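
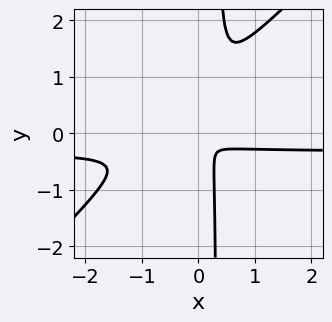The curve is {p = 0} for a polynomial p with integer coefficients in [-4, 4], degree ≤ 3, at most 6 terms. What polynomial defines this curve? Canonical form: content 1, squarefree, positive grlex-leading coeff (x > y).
First, the degree is 3 — the shape is more complex than any degree-2 curve.
Finally, solving for integer coefficients yields p as stated.

3*x^2*y - 3*x*y^2 + x^2 + y^2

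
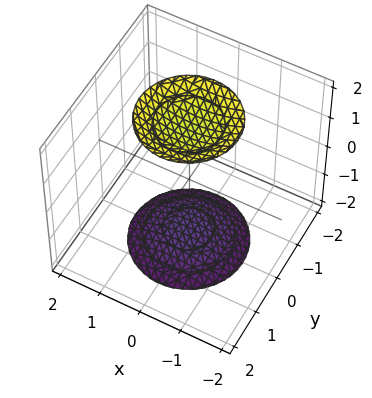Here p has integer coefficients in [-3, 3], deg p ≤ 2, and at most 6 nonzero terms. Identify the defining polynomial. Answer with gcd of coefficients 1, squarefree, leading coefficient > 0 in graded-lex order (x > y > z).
x^2 + y^2 - z^2 + 3

First, the picture has 2 separate pieces.
Then, deg p = 2.
Then, symmetries: mirror symmetry z ↦ −z ⇒ only even powers of z; rotational symmetry about the z-axis ⇒ p depends on x, y only through x² + y².
Next, checking where it meets the axes: no x-intercept at any integer in the box; no y-intercept at any integer in the box; a circular section at z = -2 has radius exactly 1.
Finally, the integer polynomial consistent with all of this is the stated p.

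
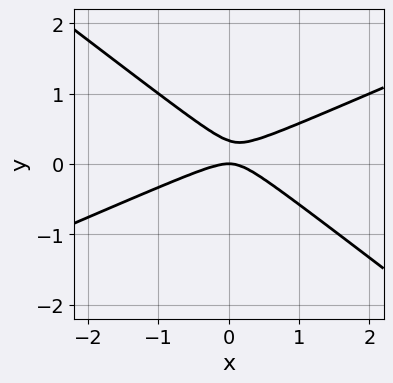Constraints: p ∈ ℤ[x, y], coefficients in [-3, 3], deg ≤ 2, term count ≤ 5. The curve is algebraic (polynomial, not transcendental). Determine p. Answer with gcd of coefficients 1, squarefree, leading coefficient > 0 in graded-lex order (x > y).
(a) Degree: the shape is more complex than any degree-1 curve, so deg p = 2.
(b) Checking where it meets the axes: one x-axis crossing is at x = 0; it crosses the y-axis at the gridline y = 0.
(c) Matching integer coefficients to the picture gives p.

x^2 - x*y - 3*y^2 + y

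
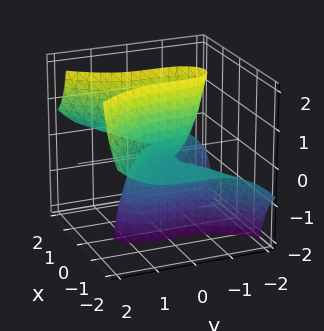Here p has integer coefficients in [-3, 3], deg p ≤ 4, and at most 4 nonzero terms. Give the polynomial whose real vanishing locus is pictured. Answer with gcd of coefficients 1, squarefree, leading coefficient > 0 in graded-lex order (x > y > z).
3*x^2*z - y^3 - z

Degree: the shape is more complex than any degree-2 surface, so deg p = 3.
Against the integer gridlines: it meets the z-axis at z = 0 (among the integer gridlines); one y-axis crossing is at y = 0.
Together with the visible shape, these determine p as stated. Check: (-2, 0, 0) on the x-axis lies on the surface, and p(-2, 0, 0) = 0. ✓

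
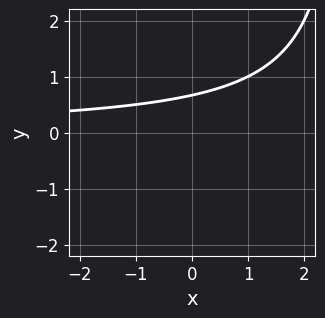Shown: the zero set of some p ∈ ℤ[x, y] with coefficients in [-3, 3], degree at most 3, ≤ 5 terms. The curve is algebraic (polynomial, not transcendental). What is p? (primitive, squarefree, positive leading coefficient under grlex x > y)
x*y - 3*y + 2

deg p = 2. A generic line meets the curve in up to 2 points.
Against the integer gridlines: no x-intercept at any integer in the box.
The integer polynomial consistent with all of this is the stated p.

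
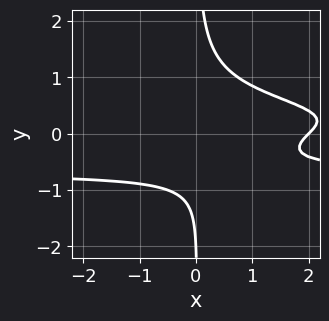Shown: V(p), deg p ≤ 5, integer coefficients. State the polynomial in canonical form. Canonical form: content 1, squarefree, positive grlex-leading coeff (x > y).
First, the degree is 4 — a generic line meets the curve in up to 4 points.
Then, from the axis intercepts and sections: it meets the x-axis at x = 2 (among the integer gridlines); one y-axis crossing is at y = -2.
Finally, assembling these constraints gives the stated polynomial.

3*x*y^3 + x - y - 2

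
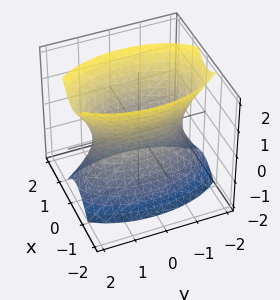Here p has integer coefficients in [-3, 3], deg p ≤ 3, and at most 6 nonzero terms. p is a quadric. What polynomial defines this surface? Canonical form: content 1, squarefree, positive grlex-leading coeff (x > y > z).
3*x^2 + y^2 - z^2 - 2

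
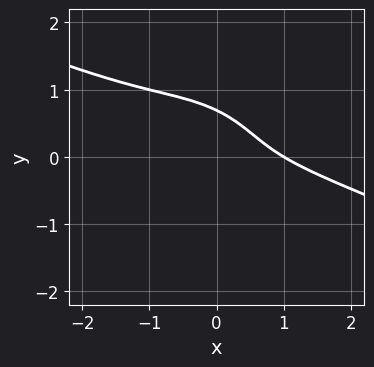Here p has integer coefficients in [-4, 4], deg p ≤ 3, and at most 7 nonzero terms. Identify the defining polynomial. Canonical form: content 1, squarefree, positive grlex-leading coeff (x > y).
x^3 + 2*x^2*y + 3*y^3 + 3*x*y - 1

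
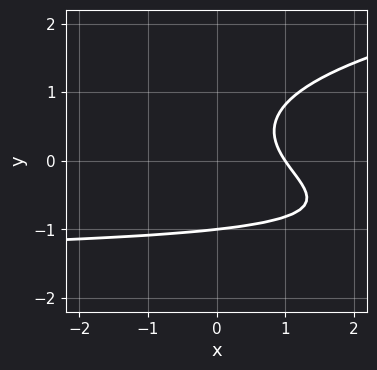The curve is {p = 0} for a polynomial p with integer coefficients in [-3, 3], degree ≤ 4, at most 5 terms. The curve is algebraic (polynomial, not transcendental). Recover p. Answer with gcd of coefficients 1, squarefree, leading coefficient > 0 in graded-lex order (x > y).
3*y^3 - 2*x*y - 3*x + 3

(a) The degree is 3 — no degree-2 curve has this shape.
(b) From the visible intercepts: one y-axis crossing is at y = -1; it crosses the x-axis at the gridline x = 1.
(c) These observations pin down the coefficients.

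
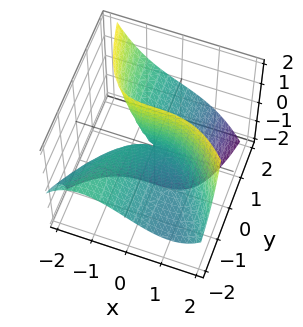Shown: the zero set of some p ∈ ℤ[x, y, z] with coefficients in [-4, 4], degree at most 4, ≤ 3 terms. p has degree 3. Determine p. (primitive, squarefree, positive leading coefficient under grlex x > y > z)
deg p = 3. No degree-2 surface has this shape.
Observable constraints: it meets the x-axis at x = 0 (among the integer gridlines); the visible y-axis segment lies entirely on the surface; every point of the z-axis in the box is on the surface.
The integer polynomial consistent with all of this is the stated p.

x^3 + 2*x*y + 3*y*z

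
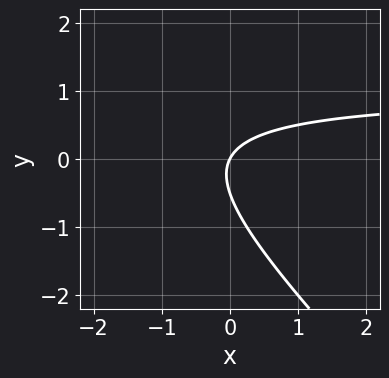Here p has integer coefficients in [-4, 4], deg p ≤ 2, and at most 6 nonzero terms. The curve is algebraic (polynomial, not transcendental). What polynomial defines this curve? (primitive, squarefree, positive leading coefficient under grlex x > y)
2*x*y + 2*y^2 - 2*x + y

deg p = 2.
Observable constraints: one x-axis crossing is at x = 0; it crosses the y-axis at the gridline y = 0.
Putting this together gives p.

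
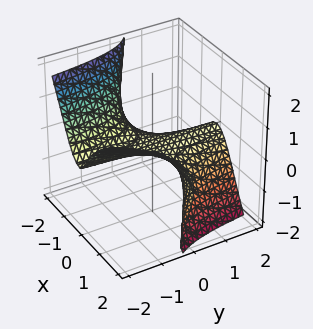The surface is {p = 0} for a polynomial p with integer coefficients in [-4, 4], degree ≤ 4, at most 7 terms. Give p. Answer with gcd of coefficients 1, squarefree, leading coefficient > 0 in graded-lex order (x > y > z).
3*x^2*y + x*y*z + 3*x*z^2 + 2*z^3 + 3*z

1. The degree is 3 — the shape is more complex than any degree-2 surface.
2. Reading off the gridlines: it meets the z-axis at z = 0 (among the integer gridlines); the visible x-axis segment lies entirely on the surface; the visible y-axis segment lies entirely on the surface.
3. Putting this together gives p.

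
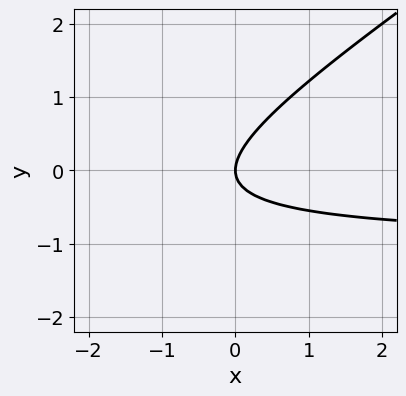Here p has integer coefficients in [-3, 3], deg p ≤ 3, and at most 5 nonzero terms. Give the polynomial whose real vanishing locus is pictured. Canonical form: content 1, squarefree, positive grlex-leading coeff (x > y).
2*x*y - 3*y^2 + 2*x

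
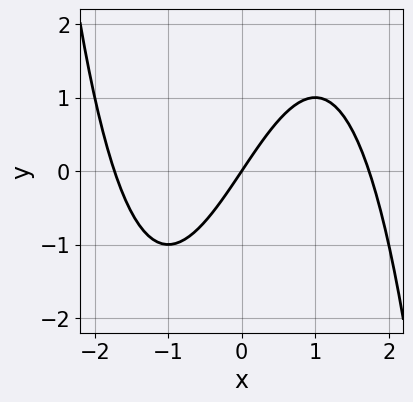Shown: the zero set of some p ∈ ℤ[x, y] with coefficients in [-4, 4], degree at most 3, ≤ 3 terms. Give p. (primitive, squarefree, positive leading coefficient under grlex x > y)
(a) Degree: no degree-2 curve has this shape, so deg p = 3.
(b) From the visible intercepts: it crosses the x-axis at the gridline x = 0; it crosses the y-axis at the gridline y = 0.
(c) Putting this together gives p.

x^3 - 3*x + 2*y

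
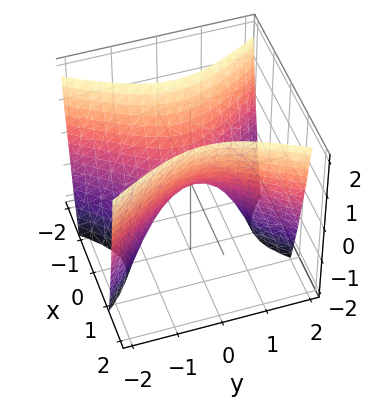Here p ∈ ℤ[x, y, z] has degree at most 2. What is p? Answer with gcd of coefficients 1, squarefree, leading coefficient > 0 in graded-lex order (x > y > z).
2*x^2 - y^2 - z

(a) The degree is 2 — a saddle surface; a quadric.
(b) Symmetries: the x ↦ −x reflection is a symmetry, so x appears only in even powers; mirror symmetry y ↦ −y ⇒ only even powers of y.
(c) From the visible intercepts: one y-axis crossing is at y = 0; one z-axis crossing is at z = 0; it meets the x-axis at x = 0 (among the integer gridlines).
(d) Matching integer coefficients to the picture gives p.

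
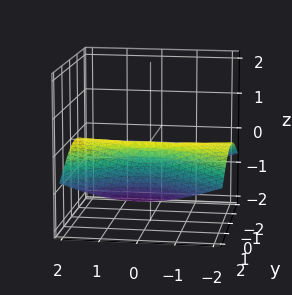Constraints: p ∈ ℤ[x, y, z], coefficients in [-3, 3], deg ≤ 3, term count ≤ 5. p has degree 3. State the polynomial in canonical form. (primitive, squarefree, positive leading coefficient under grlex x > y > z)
x^2*z + 3*z^3 + y^2

First, deg p = 3. A generic line meets the surface in up to 3 points.
Next, from the axis intercepts and sections: it meets the y-axis at y = 0 (among the integer gridlines); every point of the x-axis in the box is on the surface.
Finally, together with the visible shape, these determine p as stated.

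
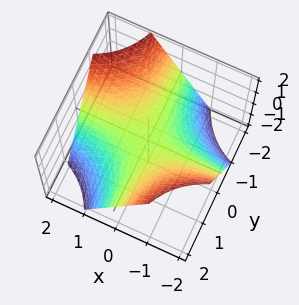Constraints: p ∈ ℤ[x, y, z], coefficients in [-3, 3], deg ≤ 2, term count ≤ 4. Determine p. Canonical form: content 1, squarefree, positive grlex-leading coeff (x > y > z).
x*y + z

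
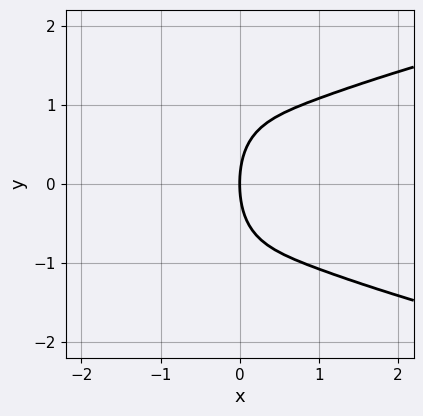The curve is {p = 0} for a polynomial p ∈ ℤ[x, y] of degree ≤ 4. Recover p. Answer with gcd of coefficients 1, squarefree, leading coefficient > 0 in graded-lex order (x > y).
3*x^2*y^2 + y^4 - 3*x^3 + y^2 - 3*x

1. deg p = 4. The shape is more complex than any degree-3 curve.
2. Symmetries: mirror symmetry y ↦ −y ⇒ only even powers of y.
3. From the axis intercepts and sections: it meets the x-axis at x = 0 (among the integer gridlines); it meets the y-axis at y = 0 (among the integer gridlines).
4. These observations pin down the coefficients.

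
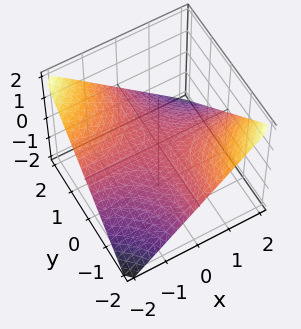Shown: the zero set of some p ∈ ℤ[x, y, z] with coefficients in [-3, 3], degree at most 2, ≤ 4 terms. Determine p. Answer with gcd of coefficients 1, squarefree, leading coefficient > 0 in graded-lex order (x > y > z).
x*y + 2*z

First, degree: a hyperbolic paraboloid; a quadric, so deg p = 2.
Then, observable constraints: it crosses the z-axis at the gridline z = 0; every point of the x-axis in the box is on the surface; the visible y-axis segment lies entirely on the surface.
Finally, solving for integer coefficients yields p as stated.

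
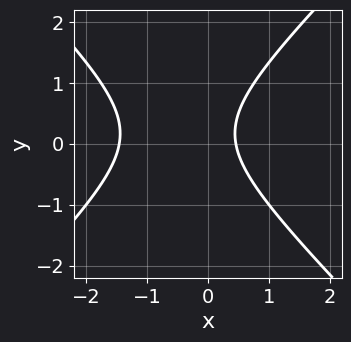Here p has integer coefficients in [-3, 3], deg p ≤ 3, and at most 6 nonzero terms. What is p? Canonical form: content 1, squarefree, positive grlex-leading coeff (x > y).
First, the degree is 2 — no degree-1 curve has this shape.
Then, from the visible intercepts: the curve avoids every integer y-axis point in the box.
Finally, assembling these constraints gives the stated polynomial.

3*x^2 - 3*y^2 + 3*x + y - 2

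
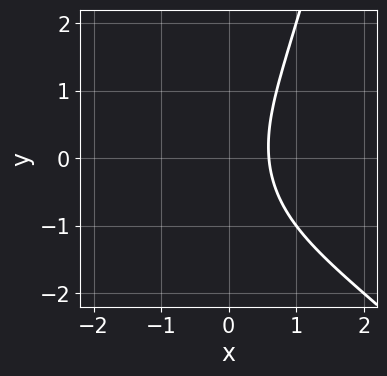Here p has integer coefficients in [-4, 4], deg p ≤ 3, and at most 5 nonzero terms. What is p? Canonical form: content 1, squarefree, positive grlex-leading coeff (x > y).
x^3 + x^2*y - y^2 + 3*x - 2

1. deg p = 3. The shape is more complex than any degree-2 curve.
2. Checking where it meets the axes: the curve avoids every integer y-axis point in the box.
3. These observations pin down the coefficients.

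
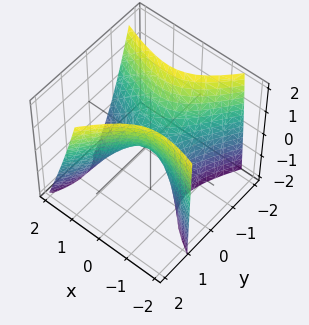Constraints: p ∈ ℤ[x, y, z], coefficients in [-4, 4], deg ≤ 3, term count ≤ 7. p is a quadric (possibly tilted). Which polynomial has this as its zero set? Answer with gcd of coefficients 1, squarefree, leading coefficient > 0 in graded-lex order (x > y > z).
1. The degree is 2 — the shape is more complex than any degree-1 surface.
2. Against the integer gridlines: it crosses the z-axis at the gridline z = 0; one y-axis crossing is at y = 0.
3. The integer polynomial consistent with all of this is the stated p.

2*x^2 + 3*x*y + x*z - 3*y^2 + 2*z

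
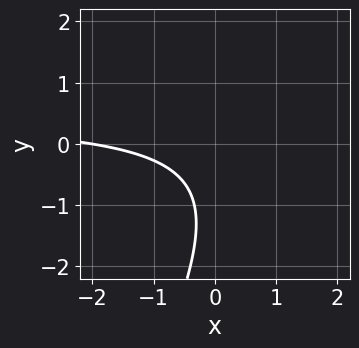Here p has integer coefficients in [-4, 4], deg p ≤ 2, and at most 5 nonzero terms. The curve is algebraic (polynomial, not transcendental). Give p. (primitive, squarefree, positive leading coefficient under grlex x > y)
2*x*y - y^2 - x - 2*y - 2

First, degree: the shape is more complex than any degree-1 curve, so deg p = 2.
Next, from the axis intercepts and sections: one x-axis crossing is at x = -2; it misses every integer gridline on the y-axis.
Finally, assembling these constraints gives the stated polynomial.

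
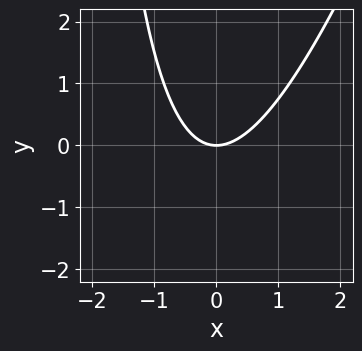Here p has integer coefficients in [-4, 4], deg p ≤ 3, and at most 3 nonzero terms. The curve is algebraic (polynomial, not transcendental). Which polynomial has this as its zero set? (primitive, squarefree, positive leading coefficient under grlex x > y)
First, deg p = 2.
Then, checking where it meets the axes: it crosses the x-axis at the gridline x = 0; it crosses the y-axis at the gridline y = 0.
Finally, these observations pin down the coefficients.

3*x^2 - x*y - 3*y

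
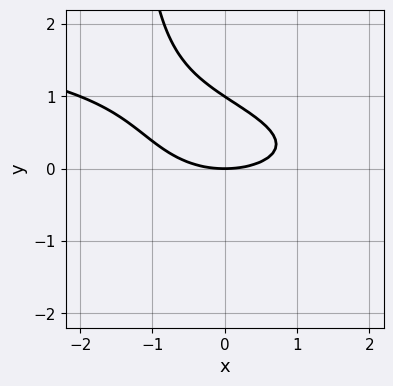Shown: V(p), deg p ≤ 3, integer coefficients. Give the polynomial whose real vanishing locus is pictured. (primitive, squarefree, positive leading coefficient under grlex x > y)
2*x*y^2 + x^2 + 3*y^2 - 3*y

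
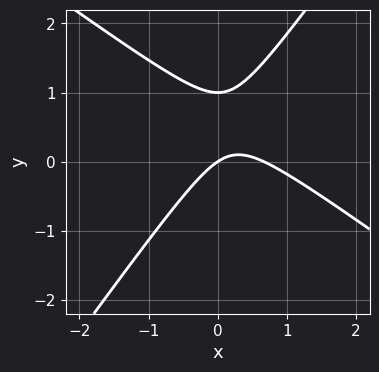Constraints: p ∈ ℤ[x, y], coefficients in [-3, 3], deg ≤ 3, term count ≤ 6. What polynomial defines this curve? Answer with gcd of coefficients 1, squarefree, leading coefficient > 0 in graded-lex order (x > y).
3*x^2 + 2*x*y - 3*y^2 - 2*x + 3*y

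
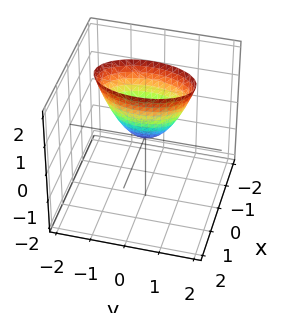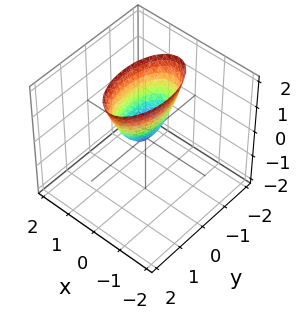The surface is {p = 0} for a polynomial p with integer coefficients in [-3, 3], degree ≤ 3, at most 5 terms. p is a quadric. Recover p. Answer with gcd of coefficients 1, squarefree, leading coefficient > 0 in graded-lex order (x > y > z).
3*x^2 + y^2 - z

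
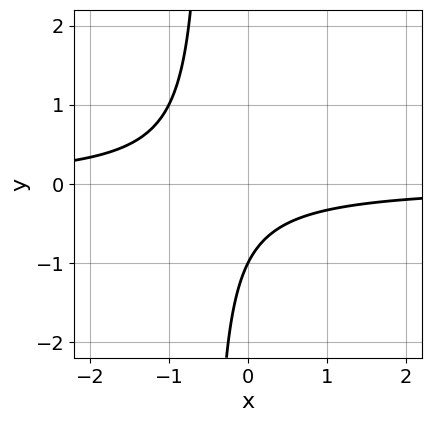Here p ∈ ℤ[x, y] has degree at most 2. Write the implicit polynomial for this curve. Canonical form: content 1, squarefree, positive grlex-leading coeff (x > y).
Degree: the shape is more complex than any degree-1 curve, so deg p = 2.
From the axis intercepts and sections: it crosses the y-axis at the gridline y = -1; no x-intercept at any integer in the box.
These observations pin down the coefficients.

2*x*y + y + 1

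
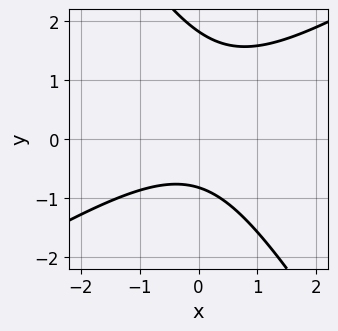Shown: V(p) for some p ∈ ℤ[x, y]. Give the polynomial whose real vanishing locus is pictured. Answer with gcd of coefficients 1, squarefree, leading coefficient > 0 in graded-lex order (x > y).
(a) deg p = 2. The shape is more complex than any degree-1 curve.
(b) Checking where it meets the axes: the curve avoids every integer x-axis point in the box.
(c) Assembling these constraints gives the stated polynomial.

2*x^2 - 2*x*y - 2*y^2 + 2*y + 3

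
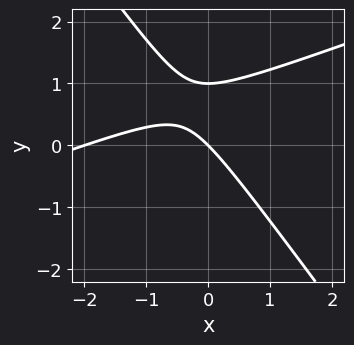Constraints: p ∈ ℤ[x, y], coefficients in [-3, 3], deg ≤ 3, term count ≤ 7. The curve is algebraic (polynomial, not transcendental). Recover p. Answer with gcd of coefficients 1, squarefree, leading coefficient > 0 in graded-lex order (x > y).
deg p = 2.
Checking where it meets the axes: among the integer gridlines, it crosses the x-axis at x ∈ {-2, 0}; among the integer gridlines, it crosses the y-axis at y ∈ {0, 1}.
Matching integer coefficients to the picture gives p.

x^2 - 2*x*y - 2*y^2 + 2*x + 2*y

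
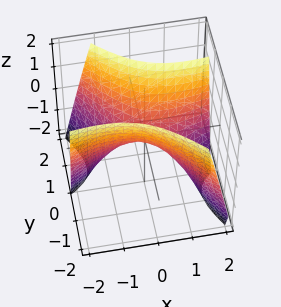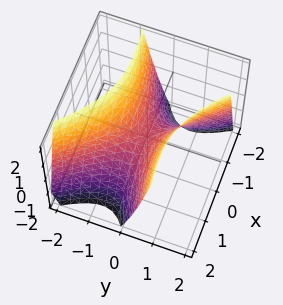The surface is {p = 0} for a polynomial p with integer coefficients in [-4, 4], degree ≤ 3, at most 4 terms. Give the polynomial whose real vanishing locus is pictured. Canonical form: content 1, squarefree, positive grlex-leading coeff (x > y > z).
deg p = 2. The shape is more complex than any degree-1 surface.
From the visible intercepts: it crosses the z-axis at the gridline z = 0; one x-axis crossing is at x = 0; it crosses the y-axis at the gridline y = 0.
The integer polynomial consistent with all of this is the stated p.

x^2 - 3*x*y - 3*y^2 + 2*z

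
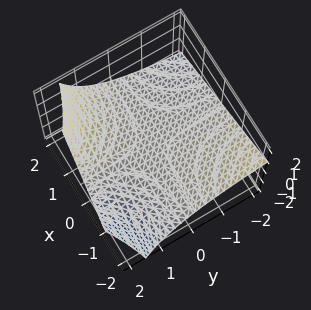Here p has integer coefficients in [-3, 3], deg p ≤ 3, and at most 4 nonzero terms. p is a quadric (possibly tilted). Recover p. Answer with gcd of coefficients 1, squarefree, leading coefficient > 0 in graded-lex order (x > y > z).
x*y + y*z - 3*z

(a) The degree is 2 — the shape is more complex than any degree-1 surface.
(b) From the axis intercepts and sections: it meets the z-axis at z = 0 (among the integer gridlines); every point of the y-axis in the box is on the surface; the visible x-axis segment lies entirely on the surface.
(c) The integer polynomial consistent with all of this is the stated p.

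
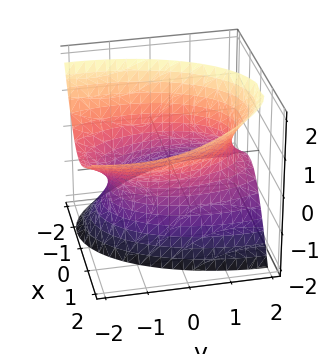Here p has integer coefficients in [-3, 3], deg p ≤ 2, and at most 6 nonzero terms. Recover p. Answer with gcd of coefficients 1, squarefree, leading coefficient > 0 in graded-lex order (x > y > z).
1. Degree: the shape is more complex than any degree-1 surface, so deg p = 2.
2. Against the integer gridlines: the x-axis gridline crossings are at x ∈ {-1, 1}; the surface avoids every integer z-axis point in the box.
3. Solving for integer coefficients yields p as stated.

3*x^2 - 2*x*z + y^2 + 2*y*z - 2*z^2 - 3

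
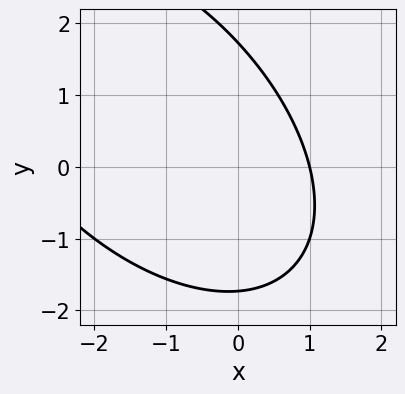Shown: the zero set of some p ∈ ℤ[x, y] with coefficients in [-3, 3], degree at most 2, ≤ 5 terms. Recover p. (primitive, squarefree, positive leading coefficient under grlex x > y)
First, the degree is 2 — the shape is more complex than any degree-1 curve.
Next, from the axis intercepts and sections: it meets the x-axis at x = 1 (among the integer gridlines).
Finally, solving for integer coefficients yields p as stated.

x^2 + x*y + y^2 + 2*x - 3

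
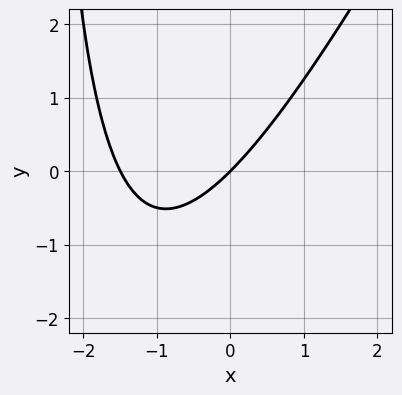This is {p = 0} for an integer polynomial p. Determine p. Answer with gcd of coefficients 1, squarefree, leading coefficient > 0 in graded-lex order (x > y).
2*x^2 - x*y + 3*x - 3*y

First, deg p = 2. The shape is more complex than any degree-1 curve.
Then, reading off the gridlines: one x-axis crossing is at x = 0; one y-axis crossing is at y = 0.
Finally, solving for integer coefficients yields p as stated.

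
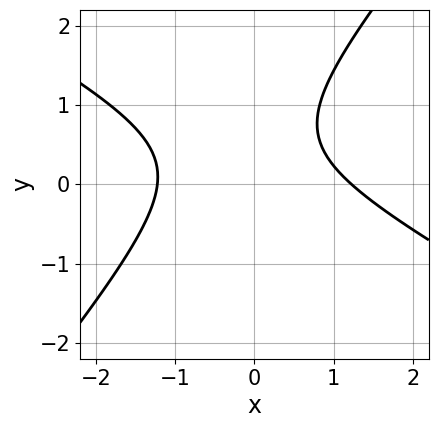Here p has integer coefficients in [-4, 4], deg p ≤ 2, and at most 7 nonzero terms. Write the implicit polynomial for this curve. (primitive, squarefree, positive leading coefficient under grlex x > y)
2*x^2 + 2*x*y - 3*y^2 + 3*y - 3

First, degree: no degree-1 curve has this shape, so deg p = 2.
Next, checking where it meets the axes: it misses every integer gridline on the y-axis.
Finally, fitting integer coefficients to these (and the overall shape) gives p.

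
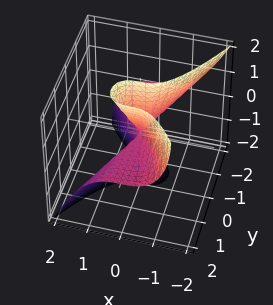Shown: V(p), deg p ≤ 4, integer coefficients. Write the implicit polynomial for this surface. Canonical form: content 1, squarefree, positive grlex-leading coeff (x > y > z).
3*x^3 + 2*y^2*z - y*z^2

1. deg p = 3.
2. Checking where it meets the axes: the visible z-axis segment lies entirely on the surface; it crosses the x-axis at the gridline x = 0.
3. Putting this together gives p.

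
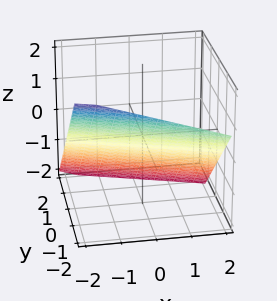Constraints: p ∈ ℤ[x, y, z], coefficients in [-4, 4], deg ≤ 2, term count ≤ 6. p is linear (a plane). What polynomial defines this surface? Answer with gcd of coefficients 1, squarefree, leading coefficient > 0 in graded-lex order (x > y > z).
First, degree: every cross-section is a straight line — this is a plane, so deg p = 1.
Then, against the integer gridlines: it meets the x-axis at x = -2 (among the integer gridlines).
Finally, putting this together gives p.

x + 3*y + 3*z + 2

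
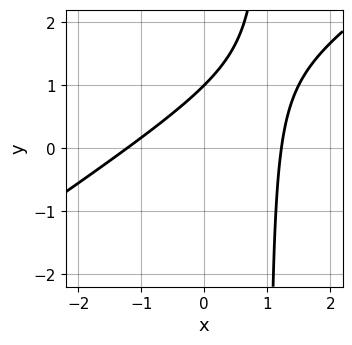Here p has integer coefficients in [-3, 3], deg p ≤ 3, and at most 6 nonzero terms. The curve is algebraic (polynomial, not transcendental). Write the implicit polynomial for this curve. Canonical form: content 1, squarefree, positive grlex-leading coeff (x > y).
1. deg p = 2.
2. From the visible intercepts: it meets the y-axis at y = 1 (among the integer gridlines).
3. Solving for integer coefficients yields p as stated.

2*x^2 - 3*x*y + 3*y - 3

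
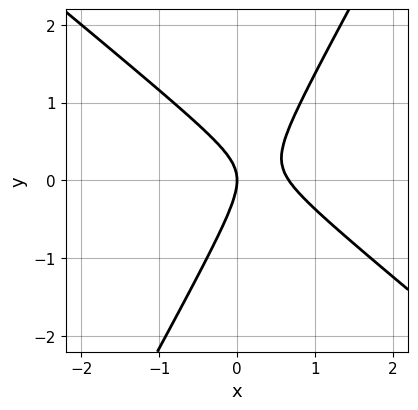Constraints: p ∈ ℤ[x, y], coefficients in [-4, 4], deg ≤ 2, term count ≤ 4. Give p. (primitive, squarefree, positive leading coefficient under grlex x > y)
3*x^2 + 2*x*y - 2*y^2 - 2*x

1. deg p = 2. No degree-1 curve has this shape.
2. From the visible intercepts: it meets the y-axis at y = 0 (among the integer gridlines); it crosses the x-axis at the gridline x = 0.
3. Solving for integer coefficients yields p as stated.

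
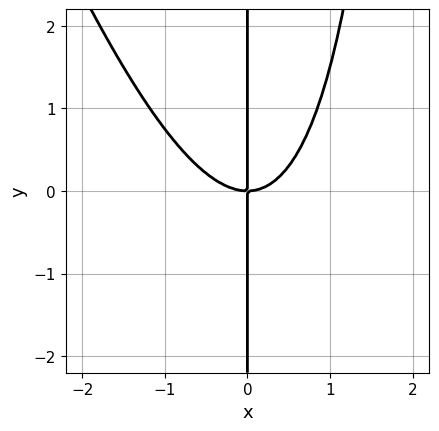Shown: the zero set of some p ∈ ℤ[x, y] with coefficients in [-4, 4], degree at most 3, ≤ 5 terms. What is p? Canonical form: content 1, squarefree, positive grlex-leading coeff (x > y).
3*x^3 + x^2*y - 3*x*y

deg p = 3.
Checking where it meets the axes: every point of the y-axis in the box is on the curve; one x-axis crossing is at x = 0.
Matching integer coefficients to the picture gives p.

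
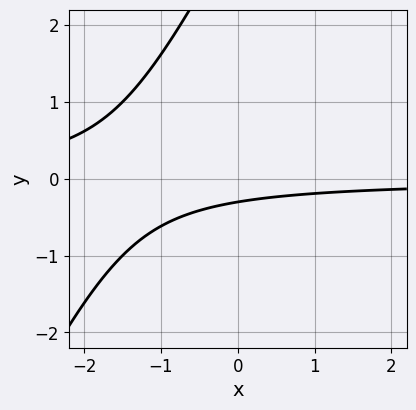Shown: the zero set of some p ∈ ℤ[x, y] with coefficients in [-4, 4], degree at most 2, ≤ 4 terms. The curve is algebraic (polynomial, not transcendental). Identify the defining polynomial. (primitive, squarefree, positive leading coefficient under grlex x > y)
2*x*y - y^2 + 3*y + 1

First, degree: no degree-1 curve has this shape, so deg p = 2.
Next, reading off the gridlines: the curve avoids every integer x-axis point in the box.
Finally, putting this together gives p.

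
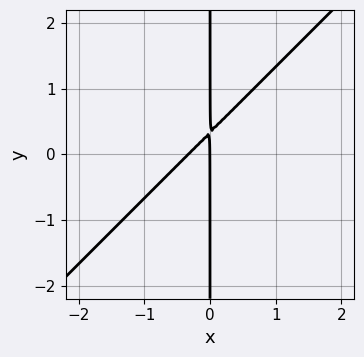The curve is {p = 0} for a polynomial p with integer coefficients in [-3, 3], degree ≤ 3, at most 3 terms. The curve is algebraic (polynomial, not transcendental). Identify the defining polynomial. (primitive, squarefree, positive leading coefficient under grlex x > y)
3*x^2 - 3*x*y + x

First, the degree is 2 — the shape is more complex than any degree-1 curve.
Next, observable constraints: every point of the y-axis in the box is on the curve; it meets the x-axis at x = 0 (among the integer gridlines).
Finally, together with the visible shape, these determine p as stated.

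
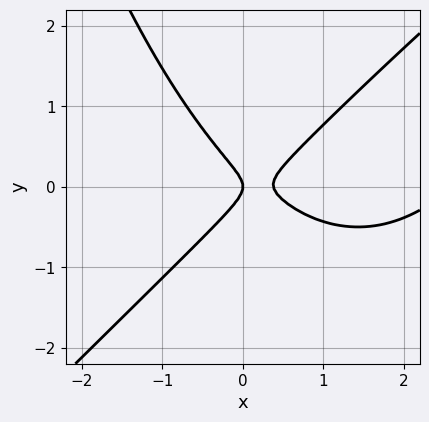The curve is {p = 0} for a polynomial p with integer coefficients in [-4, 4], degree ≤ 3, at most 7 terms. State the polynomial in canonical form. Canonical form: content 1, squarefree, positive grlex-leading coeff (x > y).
x^3 - x^2*y - 3*x^2 + 3*y^2 + x

(a) deg p = 3. A generic line meets the curve in up to 3 points.
(b) From the visible intercepts: one y-axis crossing is at y = 0; it meets the x-axis at x = 0 (among the integer gridlines).
(c) Fitting integer coefficients to these (and the overall shape) gives p.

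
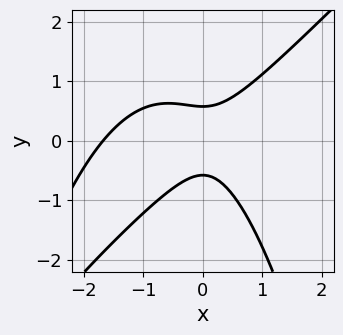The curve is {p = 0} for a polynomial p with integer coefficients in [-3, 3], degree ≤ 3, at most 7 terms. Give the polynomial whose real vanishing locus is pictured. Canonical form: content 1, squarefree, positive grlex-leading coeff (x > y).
(a) deg p = 3. A generic line meets the curve in up to 3 points.
(b) Solving for integer coefficients yields p as stated.

2*x^3 - 2*x^2*y + 3*x^2 - 3*y^2 + 1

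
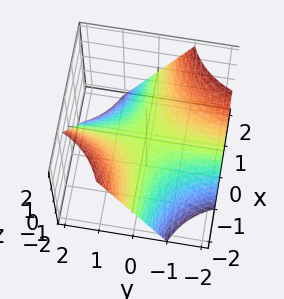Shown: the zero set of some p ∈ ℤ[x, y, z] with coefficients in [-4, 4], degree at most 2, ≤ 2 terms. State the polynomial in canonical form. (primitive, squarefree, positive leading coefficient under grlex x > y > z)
x*y + z

First, degree: a hyperbolic paraboloid; a quadric, so deg p = 2.
Next, observable constraints: one z-axis crossing is at z = 0; the visible y-axis segment lies entirely on the surface; every point of the x-axis in the box is on the surface.
Finally, assembling these constraints gives the stated polynomial.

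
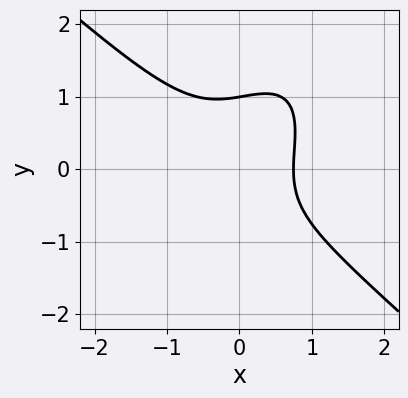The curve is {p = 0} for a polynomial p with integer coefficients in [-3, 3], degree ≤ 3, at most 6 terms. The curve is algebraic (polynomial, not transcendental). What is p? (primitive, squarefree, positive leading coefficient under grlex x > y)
Degree: the shape is more complex than any degree-2 curve, so deg p = 3.
Against the integer gridlines: it crosses the y-axis at the gridline y = 1.
Together with the visible shape, these determine p as stated.

3*x^3 - 2*x*y^2 + 2*y^3 + x - 2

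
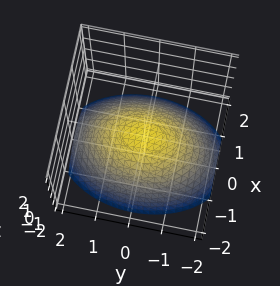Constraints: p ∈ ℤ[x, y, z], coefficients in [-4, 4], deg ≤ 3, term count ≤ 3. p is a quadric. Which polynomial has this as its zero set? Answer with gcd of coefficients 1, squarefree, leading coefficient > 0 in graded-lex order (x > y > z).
2*x^2 + y^2 + 3*z

1. Degree: a single bowl opening along one axis; a quadric, so deg p = 2.
2. Symmetries: the y ↦ −y reflection is a symmetry, so y appears only in even powers; it's symmetric under x → −x, forcing even powers of x.
3. Checking where it meets the axes: one x-axis crossing is at x = 0; it crosses the y-axis at the gridline y = 0; it meets the z-axis at z = 0 (among the integer gridlines).
4. Assembling these constraints gives the stated polynomial.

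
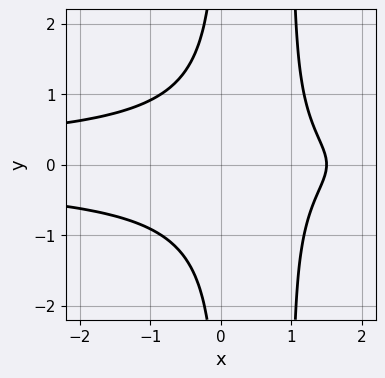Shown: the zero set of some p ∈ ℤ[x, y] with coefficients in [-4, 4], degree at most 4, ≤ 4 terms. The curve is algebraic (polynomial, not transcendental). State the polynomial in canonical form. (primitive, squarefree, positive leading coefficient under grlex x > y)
First, the degree is 4 — a generic line meets the curve in up to 4 points.
Next, symmetries: mirror symmetry y ↦ −y ⇒ only even powers of y.
Next, from the axis intercepts and sections: the curve avoids every integer y-axis point in the box.
Finally, putting this together gives p.

3*x^2*y^2 - 3*x*y^2 + 2*x - 3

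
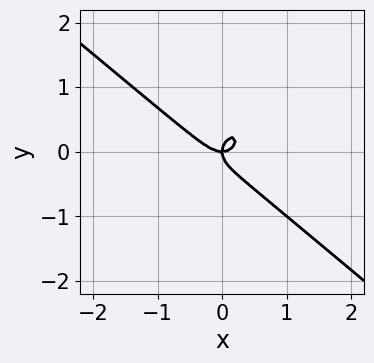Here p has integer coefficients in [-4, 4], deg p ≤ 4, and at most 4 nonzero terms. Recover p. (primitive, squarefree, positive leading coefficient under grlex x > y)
(a) The degree is 3 — no degree-2 curve has this shape.
(b) Against the integer gridlines: it meets the x-axis at x = 0 (among the integer gridlines); it crosses the y-axis at the gridline y = 0.
(c) These observations pin down the coefficients.

2*x^3 + x^2*y + 2*y^3 - x*y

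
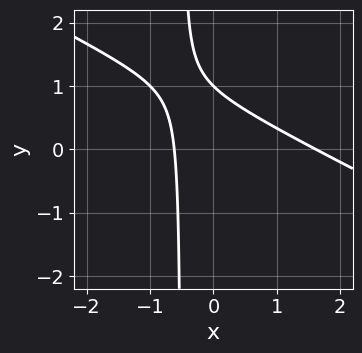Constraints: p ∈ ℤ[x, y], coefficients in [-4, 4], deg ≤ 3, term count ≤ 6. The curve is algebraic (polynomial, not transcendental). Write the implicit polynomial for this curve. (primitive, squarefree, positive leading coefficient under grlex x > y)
x^2 + 2*x*y - x + y - 1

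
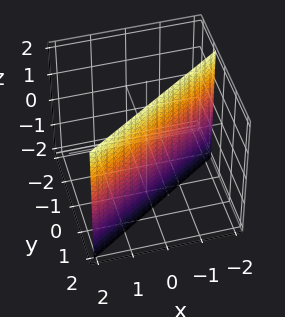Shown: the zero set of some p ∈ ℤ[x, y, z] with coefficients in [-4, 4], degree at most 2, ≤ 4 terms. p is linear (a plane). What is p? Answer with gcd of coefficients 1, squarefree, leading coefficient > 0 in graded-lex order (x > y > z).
Degree: the surface is flat (a plane), so deg p = 1.
Observable constraints: no z-intercept at any integer in the box; one x-axis crossing is at x = -1.
Together with the visible shape, these determine p as stated.

2*x - 3*y + 2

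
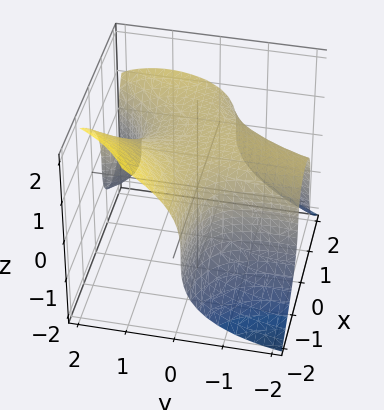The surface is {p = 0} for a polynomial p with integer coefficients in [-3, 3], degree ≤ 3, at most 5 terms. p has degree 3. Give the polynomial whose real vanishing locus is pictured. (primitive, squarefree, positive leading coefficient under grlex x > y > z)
2*x^2*y - x*y^2 - 2*z^3 - 2*x*y + 2

deg p = 3. No degree-2 surface has this shape.
From the axis intercepts and sections: it meets the z-axis at z = 1 (among the integer gridlines); it misses every integer gridline on the y-axis.
These observations pin down the coefficients.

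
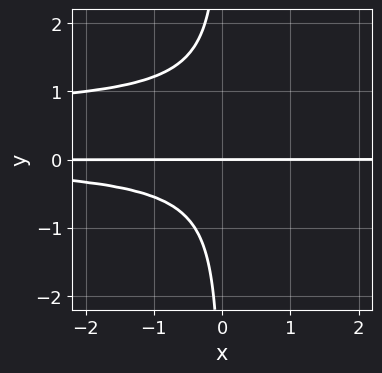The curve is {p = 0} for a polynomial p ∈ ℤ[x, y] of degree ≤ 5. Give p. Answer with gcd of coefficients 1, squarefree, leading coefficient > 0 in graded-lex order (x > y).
First, degree: a generic line meets the curve in up to 4 points, so deg p = 4.
Next, checking where it meets the axes: it meets the y-axis at y = 0 (among the integer gridlines); the visible x-axis segment lies entirely on the curve.
Finally, the integer polynomial consistent with all of this is the stated p.

3*x*y^3 - 2*x*y^2 + 2*y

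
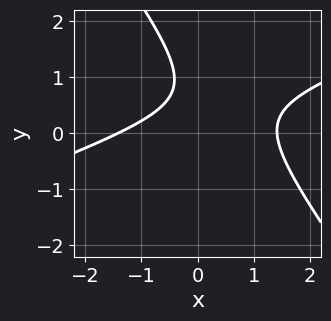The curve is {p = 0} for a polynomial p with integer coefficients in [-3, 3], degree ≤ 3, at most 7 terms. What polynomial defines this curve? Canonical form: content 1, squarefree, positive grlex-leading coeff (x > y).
1. Degree: no degree-1 curve has this shape, so deg p = 2.
2. Checking where it meets the axes: it misses every integer gridline on the y-axis.
3. Putting this together gives p.

x^2 - 2*x*y - 2*y^2 + 3*y - 2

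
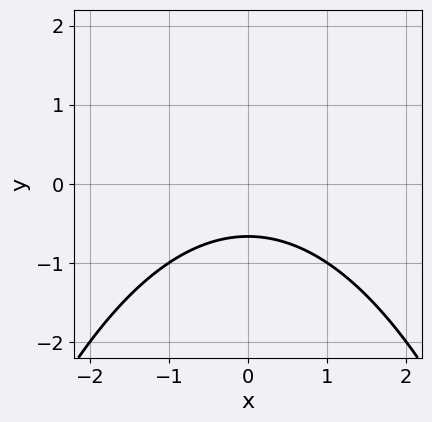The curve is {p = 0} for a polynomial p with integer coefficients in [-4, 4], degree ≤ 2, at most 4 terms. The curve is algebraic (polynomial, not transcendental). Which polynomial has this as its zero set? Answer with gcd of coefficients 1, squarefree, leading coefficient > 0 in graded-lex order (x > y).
(a) Degree: no degree-1 curve has this shape, so deg p = 2.
(b) Symmetries: it's symmetric under x → −x, forcing even powers of x.
(c) From the axis intercepts and sections: the curve avoids every integer x-axis point in the box.
(d) Putting this together gives p.

x^2 + 3*y + 2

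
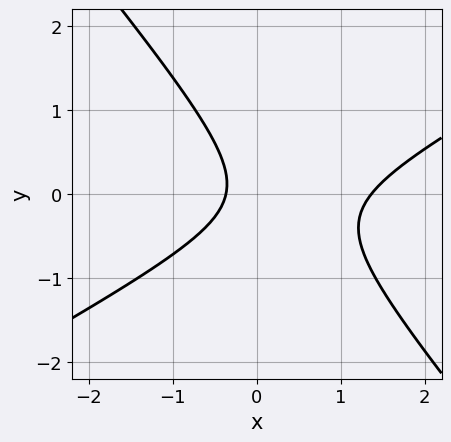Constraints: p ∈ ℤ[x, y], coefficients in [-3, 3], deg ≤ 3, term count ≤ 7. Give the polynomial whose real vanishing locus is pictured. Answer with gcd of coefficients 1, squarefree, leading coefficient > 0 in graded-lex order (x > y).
2*x^2 - 2*x*y - 3*y^2 - 2*x - 1

First, the degree is 2 — a generic line meets the curve in up to 2 points.
Next, observable constraints: it misses every integer gridline on the y-axis.
Finally, matching integer coefficients to the picture gives p.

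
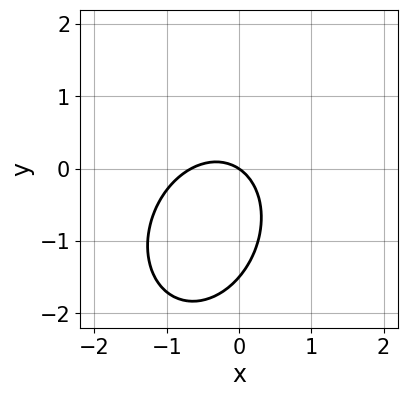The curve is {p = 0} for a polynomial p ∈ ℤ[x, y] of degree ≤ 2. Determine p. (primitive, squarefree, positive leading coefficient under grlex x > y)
3*x^2 - x*y + 2*y^2 + 2*x + 3*y

1. The degree is 2 — no degree-1 curve has this shape.
2. Checking where it meets the axes: it meets the y-axis at y = 0 (among the integer gridlines); one x-axis crossing is at x = 0.
3. Assembling these constraints gives the stated polynomial.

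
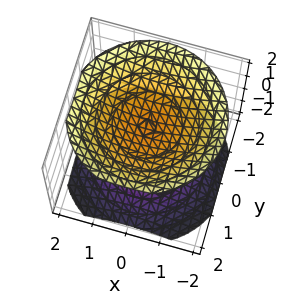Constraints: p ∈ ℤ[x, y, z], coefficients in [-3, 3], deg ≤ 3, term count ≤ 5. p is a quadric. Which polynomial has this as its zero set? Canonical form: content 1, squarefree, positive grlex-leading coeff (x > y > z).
2*x^2 + 2*y^2 - 3*z^2 + 3

(a) The picture has 2 separate pieces. They look like related sheets of one shape, so recover p as a whole.
(b) deg p = 2. Two separate bowl-shaped sheets opening away from each other; a quadric.
(c) By symmetry, the surface is invariant under rotation about z: p = q(x² + y², z); the z ↦ −z reflection is a symmetry, so z appears only in even powers.
(d) From the axis intercepts and sections: it misses every integer gridline on the x-axis; it misses every integer gridline on the y-axis; the z-axis gridline crossings are at z ∈ {-1, 1}.
(e) The integer polynomial consistent with all of this is the stated p.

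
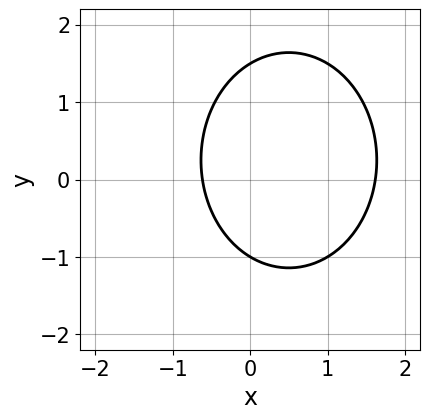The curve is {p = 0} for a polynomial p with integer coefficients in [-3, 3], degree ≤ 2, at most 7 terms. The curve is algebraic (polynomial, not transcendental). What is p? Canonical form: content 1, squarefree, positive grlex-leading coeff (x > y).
3*x^2 + 2*y^2 - 3*x - y - 3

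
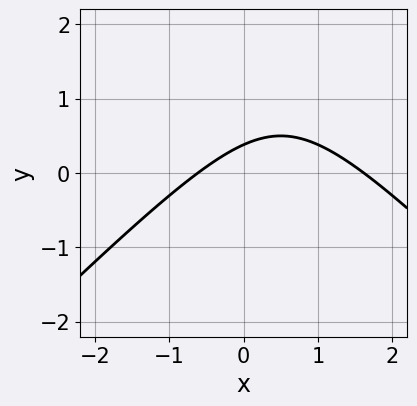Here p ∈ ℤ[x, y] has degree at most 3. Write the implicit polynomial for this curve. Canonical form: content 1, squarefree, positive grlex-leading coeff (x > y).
(a) deg p = 2. No degree-1 curve has this shape.
(b) Matching integer coefficients to the picture gives p.

x^2 - y^2 - x + 3*y - 1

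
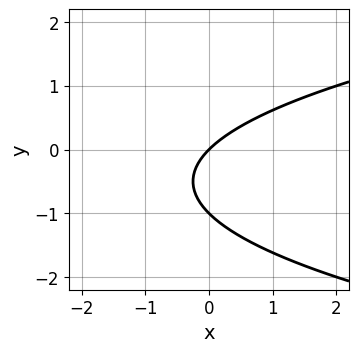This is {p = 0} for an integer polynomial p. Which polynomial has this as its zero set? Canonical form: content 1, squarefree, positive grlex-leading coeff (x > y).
Degree: a generic line meets the curve in up to 2 points, so deg p = 2.
From the visible intercepts: one x-axis crossing is at x = 0; the y-axis gridline crossings are at y ∈ {-1, 0}.
Fitting integer coefficients to these (and the overall shape) gives p.

y^2 - x + y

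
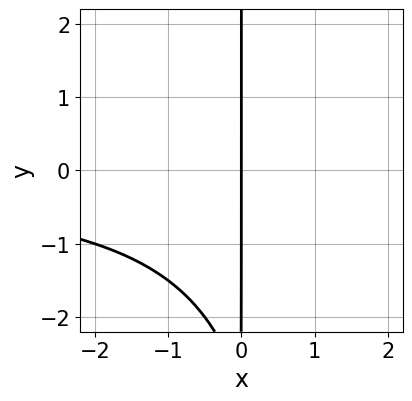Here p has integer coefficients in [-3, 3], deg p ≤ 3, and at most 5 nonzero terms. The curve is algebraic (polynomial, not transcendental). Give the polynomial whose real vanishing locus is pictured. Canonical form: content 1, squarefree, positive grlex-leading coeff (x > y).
The degree is 3 — the shape is more complex than any degree-2 curve.
From the visible intercepts: the visible y-axis segment lies entirely on the curve; it meets the x-axis at x = 0 (among the integer gridlines).
Putting this together gives p.

x^2*y - x*y - 3*x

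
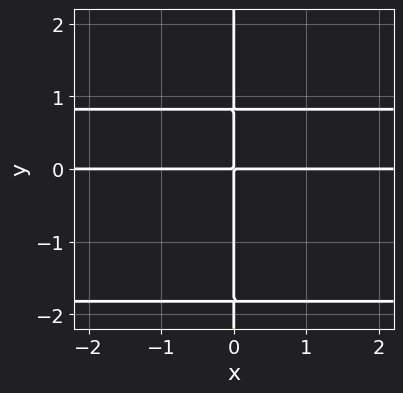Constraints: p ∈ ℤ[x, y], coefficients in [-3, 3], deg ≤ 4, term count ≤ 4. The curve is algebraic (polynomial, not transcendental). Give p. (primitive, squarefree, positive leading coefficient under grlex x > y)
First, the degree is 4 — the shape is more complex than any degree-3 curve.
Then, against the integer gridlines: the visible y-axis segment lies entirely on the curve; every point of the x-axis in the box is on the curve.
Finally, these observations pin down the coefficients.

2*x*y^3 + 2*x*y^2 - 3*x*y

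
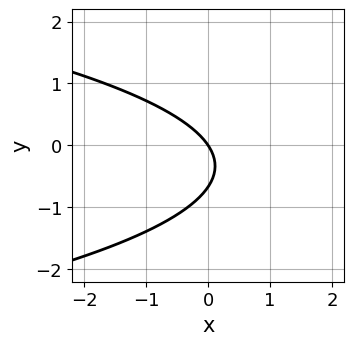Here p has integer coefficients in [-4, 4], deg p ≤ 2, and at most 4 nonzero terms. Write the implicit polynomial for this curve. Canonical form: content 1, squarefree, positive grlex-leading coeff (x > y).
3*y^2 + 3*x + 2*y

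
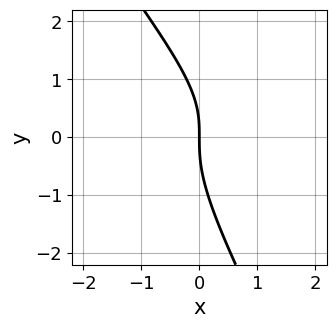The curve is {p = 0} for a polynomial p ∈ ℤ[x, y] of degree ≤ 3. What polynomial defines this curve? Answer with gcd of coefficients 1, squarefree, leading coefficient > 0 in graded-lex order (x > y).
2*x^2*y + 3*x*y^2 + y^3 - x*y + 3*x

1. deg p = 3. The shape is more complex than any degree-2 curve.
2. Observable constraints: it meets the y-axis at y = 0 (among the integer gridlines); it meets the x-axis at x = 0 (among the integer gridlines).
3. Together with the visible shape, these determine p as stated.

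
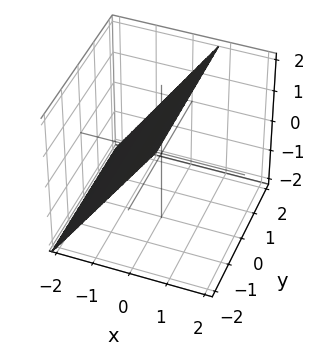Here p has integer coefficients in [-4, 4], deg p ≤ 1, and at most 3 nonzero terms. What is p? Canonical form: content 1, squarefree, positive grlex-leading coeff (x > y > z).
3*x - 2*z + 2

1. deg p = 1. Every cross-section is a straight line — this is a plane.
2. Observable constraints: it meets the z-axis at z = 1 (among the integer gridlines); no y-intercept at any integer in the box.
3. Assembling these constraints gives the stated polynomial.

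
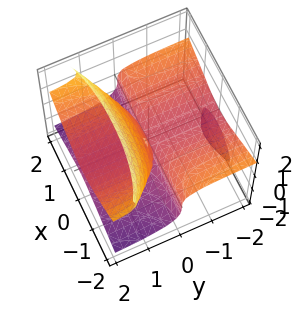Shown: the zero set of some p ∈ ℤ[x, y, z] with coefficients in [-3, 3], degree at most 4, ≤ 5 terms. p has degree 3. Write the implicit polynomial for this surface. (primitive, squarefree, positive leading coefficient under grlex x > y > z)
x^2*y - 3*y*z^2 + 2*z^3 - 2*y*z

1. There are 2 components.
2. The degree is 3 — no degree-2 surface has this shape.
3. Checking where it meets the axes: it meets the z-axis at z = 0 (among the integer gridlines); every point of the x-axis in the box is on the surface.
4. The integer polynomial consistent with all of this is the stated p.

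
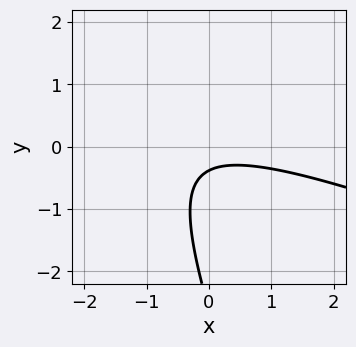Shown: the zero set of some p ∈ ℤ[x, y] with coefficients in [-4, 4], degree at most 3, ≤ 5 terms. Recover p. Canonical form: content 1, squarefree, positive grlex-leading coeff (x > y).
x^2 + 3*x*y + y^2 + 3*y + 1

First, degree: a generic line meets the curve in up to 2 points, so deg p = 2.
Next, against the integer gridlines: no x-intercept at any integer in the box.
Finally, putting this together gives p.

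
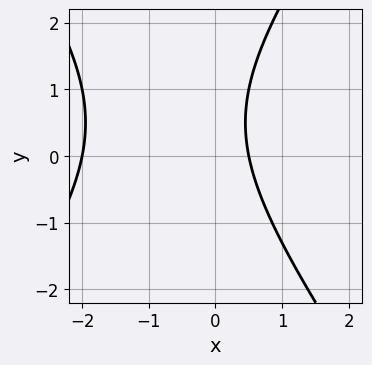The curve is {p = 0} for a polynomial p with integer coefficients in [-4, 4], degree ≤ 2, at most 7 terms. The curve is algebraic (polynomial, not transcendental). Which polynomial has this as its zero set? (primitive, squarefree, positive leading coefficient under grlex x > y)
2*x^2 - y^2 + 3*x + y - 2

(a) deg p = 2.
(b) From the visible intercepts: it crosses the x-axis at the gridline x = -2; no y-intercept at any integer in the box.
(c) Fitting integer coefficients to these (and the overall shape) gives p.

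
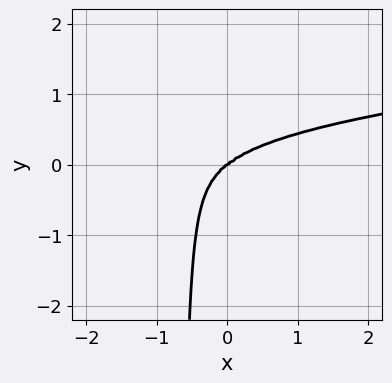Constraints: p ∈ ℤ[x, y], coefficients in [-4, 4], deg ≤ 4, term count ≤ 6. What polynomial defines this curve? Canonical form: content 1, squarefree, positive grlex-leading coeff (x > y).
3*x^2*y^2 + 3*x*y^3 - x^3 + 2*y^3

First, degree: no degree-3 curve has this shape, so deg p = 4.
Next, from the axis intercepts and sections: it crosses the x-axis at the gridline x = 0; one y-axis crossing is at y = 0.
Finally, matching integer coefficients to the picture gives p.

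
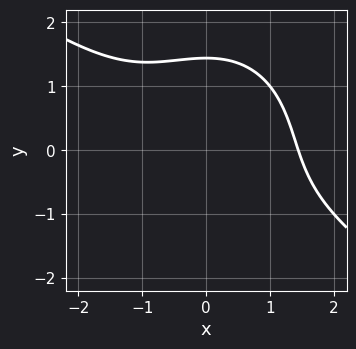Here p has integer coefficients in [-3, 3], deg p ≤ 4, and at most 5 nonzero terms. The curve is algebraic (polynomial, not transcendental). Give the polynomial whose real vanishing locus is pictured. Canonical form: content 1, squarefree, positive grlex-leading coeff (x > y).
x^3 + x^2*y + y^3 - 3

deg p = 3. No degree-2 curve has this shape.
Putting this together gives p.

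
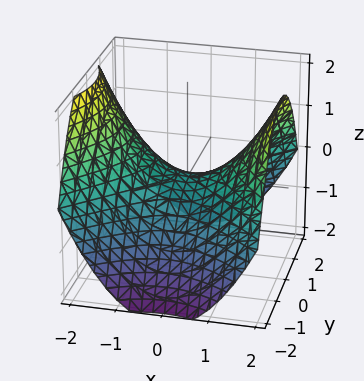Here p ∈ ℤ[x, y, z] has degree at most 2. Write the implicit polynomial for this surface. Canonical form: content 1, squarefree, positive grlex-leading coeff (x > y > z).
x^2 - y^2 - 2*z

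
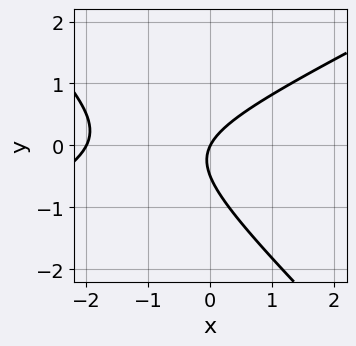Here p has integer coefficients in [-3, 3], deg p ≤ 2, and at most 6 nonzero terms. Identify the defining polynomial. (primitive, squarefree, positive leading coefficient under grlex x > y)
x^2 - x*y - 2*y^2 + 2*x - y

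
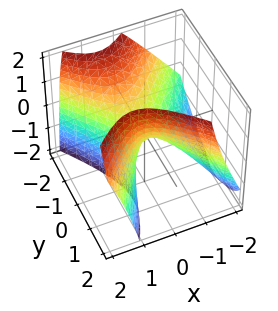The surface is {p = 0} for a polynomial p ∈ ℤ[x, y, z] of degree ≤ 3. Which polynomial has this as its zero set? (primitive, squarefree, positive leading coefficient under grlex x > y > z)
3*x^2 - 2*x*z - 2*y^2 - y*z + 2*z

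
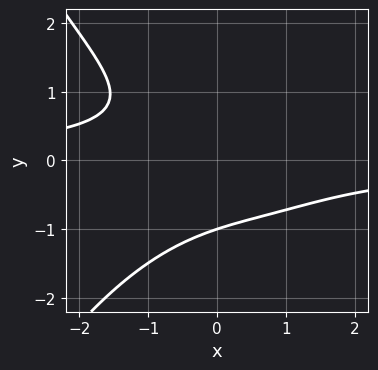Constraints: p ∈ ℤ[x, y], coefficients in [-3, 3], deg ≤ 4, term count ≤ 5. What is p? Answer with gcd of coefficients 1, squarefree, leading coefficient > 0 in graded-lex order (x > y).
x^3*y + 3*y^3 + x^2 + 3*x*y + 3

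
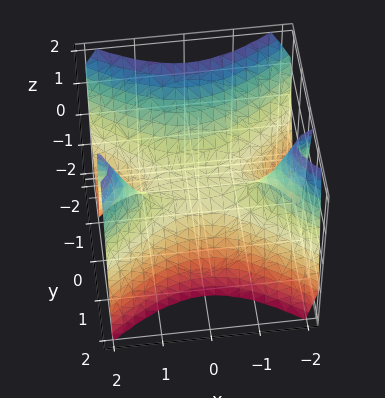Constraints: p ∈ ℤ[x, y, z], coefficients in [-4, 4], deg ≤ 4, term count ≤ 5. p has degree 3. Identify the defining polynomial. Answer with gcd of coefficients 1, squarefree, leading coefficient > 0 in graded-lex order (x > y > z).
2*x^2*y - 3*y^3 - y^2*z + y*z - 2*z

First, degree: a generic line meets the surface in up to 3 points, so deg p = 3.
Then, reading off the gridlines: the visible x-axis segment lies entirely on the surface; it crosses the z-axis at the gridline z = 0; one y-axis crossing is at y = 0.
Finally, assembling these constraints gives the stated polynomial.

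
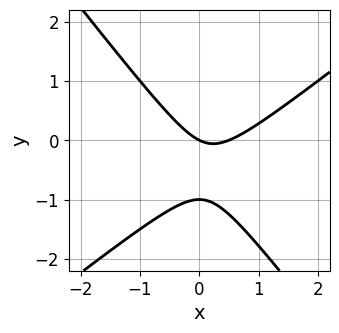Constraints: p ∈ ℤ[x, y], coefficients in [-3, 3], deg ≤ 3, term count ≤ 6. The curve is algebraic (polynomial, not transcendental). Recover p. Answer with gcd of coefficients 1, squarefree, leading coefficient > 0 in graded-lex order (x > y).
2*x^2 - x*y - 2*y^2 - x - 2*y

1. Degree: the shape is more complex than any degree-1 curve, so deg p = 2.
2. Observable constraints: one x-axis crossing is at x = 0; the y-axis gridline crossings are at y ∈ {-1, 0}.
3. Putting this together gives p.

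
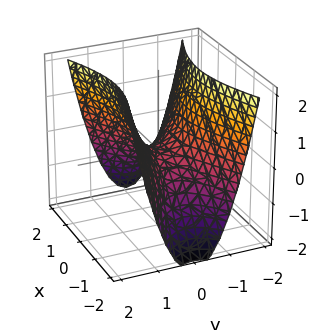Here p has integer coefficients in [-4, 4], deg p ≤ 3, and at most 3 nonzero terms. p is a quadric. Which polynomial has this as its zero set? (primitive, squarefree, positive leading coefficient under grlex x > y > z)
x^2 - 3*y^2 + 2*z

First, degree: a hyperbolic paraboloid; a quadric, so deg p = 2.
Next, symmetries: mirror symmetry x ↦ −x ⇒ only even powers of x; mirror symmetry y ↦ −y ⇒ only even powers of y.
Then, observable constraints: it crosses the x-axis at the gridline x = 0; it crosses the z-axis at the gridline z = 0; it meets the y-axis at y = 0 (among the integer gridlines).
Finally, fitting integer coefficients to these (and the overall shape) gives p.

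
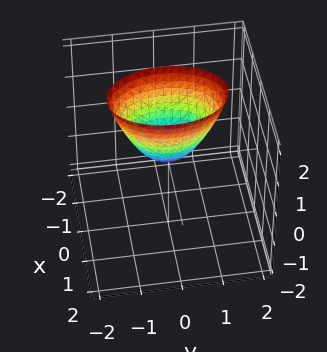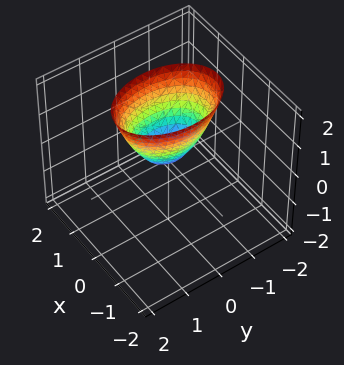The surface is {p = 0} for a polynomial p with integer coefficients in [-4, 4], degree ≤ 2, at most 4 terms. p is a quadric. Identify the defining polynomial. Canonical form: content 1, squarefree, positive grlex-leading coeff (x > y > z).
2*x^2 + y^2 - z

1. Degree: a paraboloid; a quadric, so deg p = 2.
2. Symmetries: the y ↦ −y reflection is a symmetry, so y appears only in even powers; the x ↦ −x reflection is a symmetry, so x appears only in even powers.
3. From the axis intercepts and sections: it crosses the x-axis at the gridline x = 0; it meets the z-axis at z = 0 (among the integer gridlines); it crosses the y-axis at the gridline y = 0.
4. Assembling these constraints gives the stated polynomial.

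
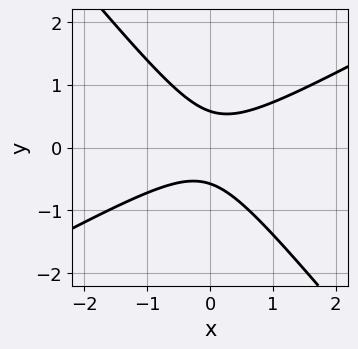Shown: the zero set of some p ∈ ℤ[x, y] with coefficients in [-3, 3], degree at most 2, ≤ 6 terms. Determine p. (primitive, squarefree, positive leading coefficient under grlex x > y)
2*x^2 - 2*x*y - 3*y^2 + 1

1. The degree is 2 — no degree-1 curve has this shape.
2. From the axis intercepts and sections: no x-intercept at any integer in the box.
3. The integer polynomial consistent with all of this is the stated p.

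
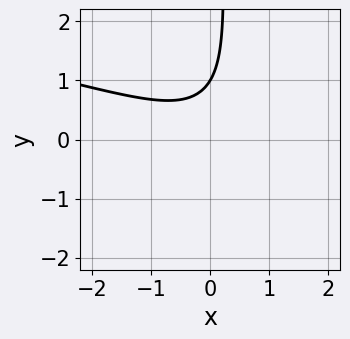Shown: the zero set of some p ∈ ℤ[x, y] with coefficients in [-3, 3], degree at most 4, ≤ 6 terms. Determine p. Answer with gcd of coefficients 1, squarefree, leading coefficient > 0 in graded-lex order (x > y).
First, the degree is 3 — no degree-2 curve has this shape.
Next, observable constraints: it meets the y-axis at y = 1 (among the integer gridlines); it misses every integer gridline on the x-axis.
Finally, the integer polynomial consistent with all of this is the stated p.

2*x*y^2 + 2*x^2 + 3*x*y - 3*y + 3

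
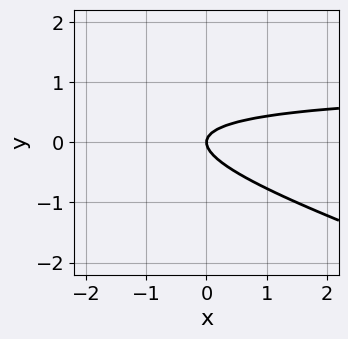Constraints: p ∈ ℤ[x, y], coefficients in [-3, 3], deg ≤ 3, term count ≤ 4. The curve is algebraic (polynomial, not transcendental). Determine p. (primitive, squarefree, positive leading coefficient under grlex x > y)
Degree: no degree-1 curve has this shape, so deg p = 2.
Checking where it meets the axes: it meets the y-axis at y = 0 (among the integer gridlines); one x-axis crossing is at x = 0.
Putting this together gives p.

x*y + 3*y^2 - x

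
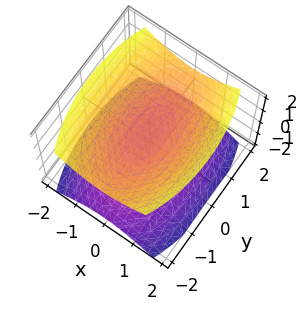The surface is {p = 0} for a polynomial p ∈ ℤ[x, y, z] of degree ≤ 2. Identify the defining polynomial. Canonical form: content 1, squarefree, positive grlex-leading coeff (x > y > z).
3*x^2 + y^2 - 3*z^2 + 1

First, there are 2 components.
Then, the degree is 2 — two sheets facing apart; a quadric.
Then, symmetries: the x ↦ −x reflection is a symmetry, so x appears only in even powers; it's symmetric under z → −z, forcing even powers of z; the y ↦ −y reflection is a symmetry, so y appears only in even powers.
Next, observable constraints: no x-intercept at any integer in the box; no y-intercept at any integer in the box.
Finally, the integer polynomial consistent with all of this is the stated p.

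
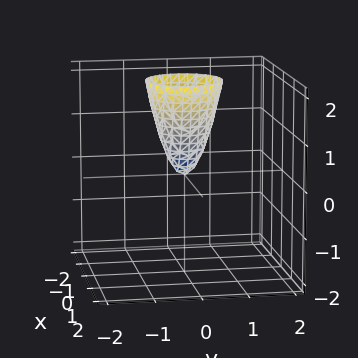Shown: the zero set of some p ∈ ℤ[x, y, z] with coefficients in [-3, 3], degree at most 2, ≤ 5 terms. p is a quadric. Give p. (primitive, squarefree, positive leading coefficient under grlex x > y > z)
(a) deg p = 2. A paraboloid; a quadric.
(b) Symmetry: the surface is invariant under rotation about z: p = q(x² + y², z).
(c) From the visible intercepts: a circular section at z = 2 has radius between 0 and 1; one y-axis crossing is at y = 0.
(d) Together with the visible shape, these determine p as stated.

3*x^2 + 3*y^2 - z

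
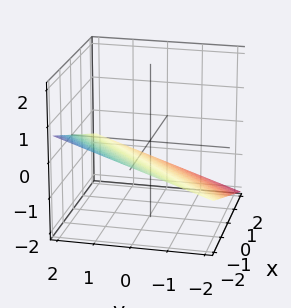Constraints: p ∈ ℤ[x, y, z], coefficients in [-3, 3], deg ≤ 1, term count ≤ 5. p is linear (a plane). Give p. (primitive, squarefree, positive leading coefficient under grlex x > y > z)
x - y + 3*z + 2

1. Degree: the surface is flat (a plane), so deg p = 1.
2. Observable constraints: it meets the y-axis at y = 2 (among the integer gridlines); one x-axis crossing is at x = -2.
3. Together with the visible shape, these determine p as stated.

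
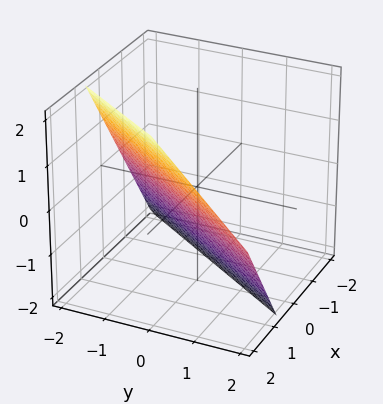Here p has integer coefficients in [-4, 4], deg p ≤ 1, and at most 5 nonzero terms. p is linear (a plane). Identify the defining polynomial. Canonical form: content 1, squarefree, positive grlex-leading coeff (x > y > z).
3*x - 2*y - 2*z - 2

The degree is 1 — the surface is flat (a plane).
Reading off the gridlines: it meets the y-axis at y = -1 (among the integer gridlines); it meets the z-axis at z = -1 (among the integer gridlines).
Fitting integer coefficients to these (and the overall shape) gives p.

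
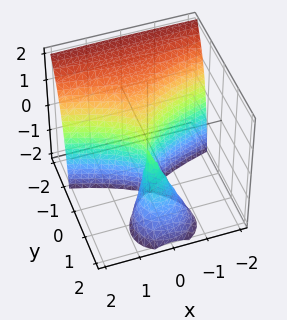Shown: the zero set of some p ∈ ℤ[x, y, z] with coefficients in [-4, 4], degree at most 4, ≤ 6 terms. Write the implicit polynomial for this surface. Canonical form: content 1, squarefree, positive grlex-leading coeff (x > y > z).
x^2*y + 2*y^3 + 2*y^2*z + 2*x^2

The degree is 3 — a generic line meets the surface in up to 3 points.
Against the integer gridlines: it meets the x-axis at x = 0 (among the integer gridlines); every point of the z-axis in the box is on the surface.
These observations pin down the coefficients.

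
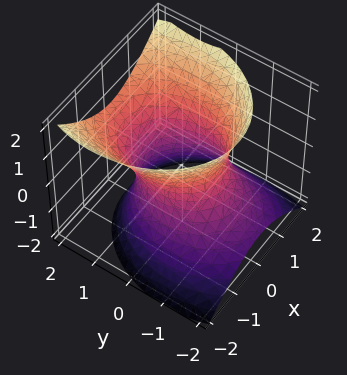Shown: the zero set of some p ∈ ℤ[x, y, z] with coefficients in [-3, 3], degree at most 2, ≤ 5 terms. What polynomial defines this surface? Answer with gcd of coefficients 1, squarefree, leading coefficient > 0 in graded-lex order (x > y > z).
3*x^2 + 2*y^2 - 2*y*z - 2*z^2 - 3

The degree is 2 — no degree-1 surface has this shape.
Checking where it meets the axes: the surface avoids every integer z-axis point in the box; the x-axis gridline crossings are at x ∈ {-1, 1}.
Solving for integer coefficients yields p as stated.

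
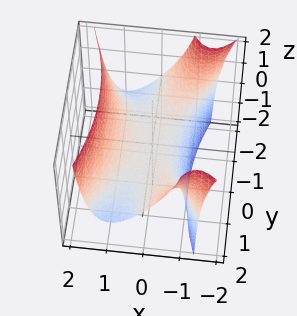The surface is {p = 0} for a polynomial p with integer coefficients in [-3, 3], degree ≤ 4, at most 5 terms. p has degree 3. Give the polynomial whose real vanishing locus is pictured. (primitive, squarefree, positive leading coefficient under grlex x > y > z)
2*x^3 + x^2*z - x*y^2 - x*z - 3*z

First, deg p = 3. The shape is more complex than any degree-2 surface.
Then, reading off the gridlines: one x-axis crossing is at x = 0; every point of the y-axis in the box is on the surface; one z-axis crossing is at z = 0.
Finally, assembling these constraints gives the stated polynomial.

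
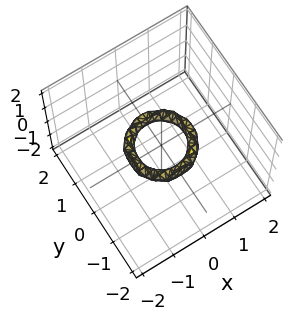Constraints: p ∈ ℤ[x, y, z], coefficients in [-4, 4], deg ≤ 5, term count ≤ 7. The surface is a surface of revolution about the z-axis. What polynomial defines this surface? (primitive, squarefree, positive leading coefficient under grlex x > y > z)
2*x^4 + 4*x^2*y^2 + 2*y^4 - 3*x^2 - 3*y^2 + 2*z^2 + 1

1. The degree is 4 — no degree-3 surface has this shape.
2. Symmetries: every cross-section ⟂ z is a circle, so x, y appear only via x² + y².
3. Observable constraints: it misses every integer gridline on the z-axis; among the integer gridlines, it crosses the y-axis at y ∈ {-1, 1}; a circular section at z = 0 has radius between 0 and 1.
4. Putting this together gives p.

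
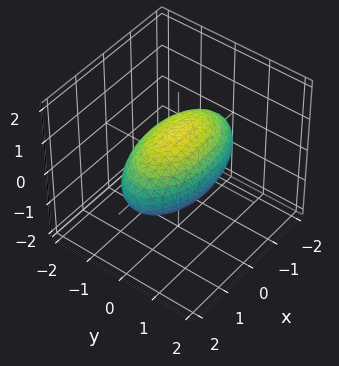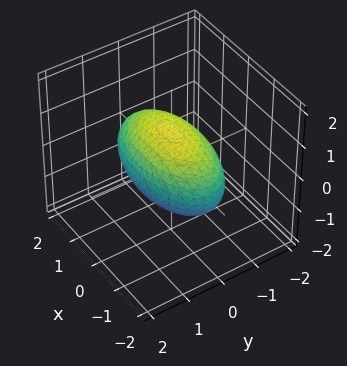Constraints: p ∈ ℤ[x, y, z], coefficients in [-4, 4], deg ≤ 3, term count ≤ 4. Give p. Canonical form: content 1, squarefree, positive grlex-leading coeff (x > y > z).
1. deg p = 2. Bounded and convex; a quadric.
2. Symmetries: mirror symmetry y ↦ −y ⇒ only even powers of y; mirror symmetry z ↦ −z ⇒ only even powers of z; it's symmetric under x → −x, forcing even powers of x.
3. Reading off the gridlines: among the integer gridlines, it crosses the z-axis at z ∈ {-1, 1}; the y-axis gridline crossings are at y ∈ {-1, 1}.
4. Fitting integer coefficients to these (and the overall shape) gives p.

x^2 + 3*y^2 + 3*z^2 - 3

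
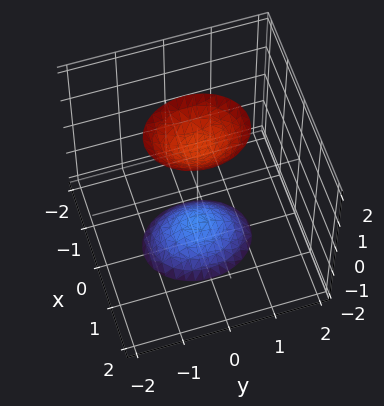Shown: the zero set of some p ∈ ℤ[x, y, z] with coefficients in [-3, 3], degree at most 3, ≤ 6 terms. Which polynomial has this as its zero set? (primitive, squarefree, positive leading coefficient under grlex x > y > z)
1. I count 2 distinct pieces. Treating them together as one polynomial.
2. The degree is 2 — two sheets facing apart; a quadric.
3. Symmetries: mirror symmetry x ↦ −x ⇒ only even powers of x; the y ↦ −y reflection is a symmetry, so y appears only in even powers; the z ↦ −z reflection is a symmetry, so z appears only in even powers.
4. Reading off the gridlines: the surface avoids every integer y-axis point in the box; it misses every integer gridline on the x-axis.
5. These observations pin down the coefficients.

3*x^2 + 2*y^2 - z^2 + 2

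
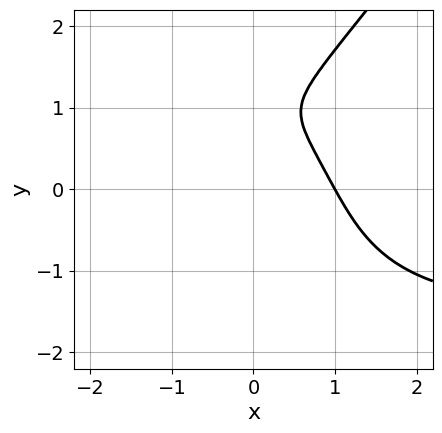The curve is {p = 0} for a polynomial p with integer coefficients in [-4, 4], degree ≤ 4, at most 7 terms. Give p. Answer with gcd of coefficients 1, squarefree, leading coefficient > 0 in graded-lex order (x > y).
2*x^3*y - y^4 + 3*x^3 + 3*y - 3

1. The degree is 4 — the shape is more complex than any degree-3 curve.
2. From the axis intercepts and sections: it meets the x-axis at x = 1 (among the integer gridlines); no y-intercept at any integer in the box.
3. Fitting integer coefficients to these (and the overall shape) gives p.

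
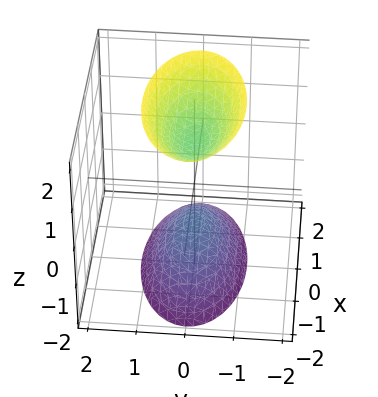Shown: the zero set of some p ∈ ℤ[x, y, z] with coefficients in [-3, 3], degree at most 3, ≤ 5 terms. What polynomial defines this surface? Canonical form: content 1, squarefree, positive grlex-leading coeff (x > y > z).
x^2 + 3*y^2 - z^2 + 1

First, the picture has 2 separate pieces.
Next, deg p = 2.
Next, symmetries: the y ↦ −y reflection is a symmetry, so y appears only in even powers; it's symmetric under z → −z, forcing even powers of z; it's symmetric under x → −x, forcing even powers of x.
Next, observable constraints: it misses every integer gridline on the x-axis; among the integer gridlines, it crosses the z-axis at z ∈ {-1, 1}; the surface avoids every integer y-axis point in the box.
Finally, matching integer coefficients to the picture gives p.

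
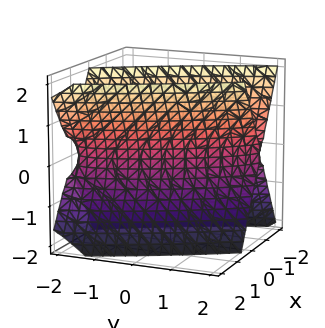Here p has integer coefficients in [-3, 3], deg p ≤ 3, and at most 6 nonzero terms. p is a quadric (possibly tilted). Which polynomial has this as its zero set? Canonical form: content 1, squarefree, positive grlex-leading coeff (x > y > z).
(a) The degree is 2 — the shape is more complex than any degree-1 surface.
(b) From the visible intercepts: the surface avoids every integer z-axis point in the box; among the integer gridlines, it crosses the y-axis at y ∈ {-1, 1}.
(c) Together with the visible shape, these determine p as stated.

3*x^2 + 3*x*y + y^2 - z^2 - 1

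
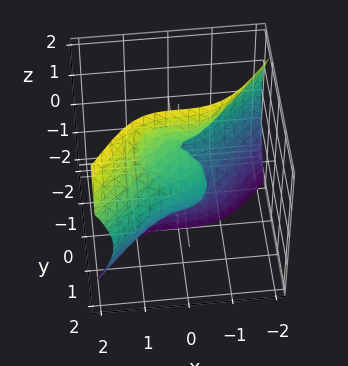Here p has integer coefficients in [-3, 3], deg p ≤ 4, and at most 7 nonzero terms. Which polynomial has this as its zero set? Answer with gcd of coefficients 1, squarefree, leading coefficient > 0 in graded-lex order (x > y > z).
2*x^3 - 2*y^3 - 3*y*z^2 + x*y + 2*y

Degree: a generic line meets the surface in up to 3 points, so deg p = 3.
From the axis intercepts and sections: it crosses the x-axis at the gridline x = 0; among the integer gridlines, it crosses the y-axis at y ∈ {-1, 0, 1}; every point of the z-axis in the box is on the surface.
Fitting integer coefficients to these (and the overall shape) gives p.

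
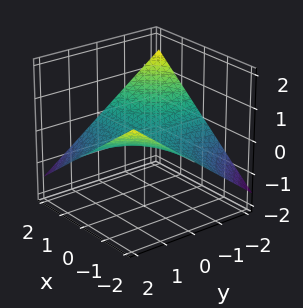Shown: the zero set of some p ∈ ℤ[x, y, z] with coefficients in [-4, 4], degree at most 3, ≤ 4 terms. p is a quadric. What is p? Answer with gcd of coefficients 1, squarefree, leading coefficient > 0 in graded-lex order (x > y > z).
x*y + 3*z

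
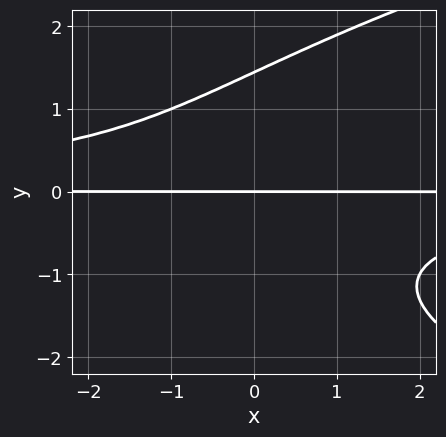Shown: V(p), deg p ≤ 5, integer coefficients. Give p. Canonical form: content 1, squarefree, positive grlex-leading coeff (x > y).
First, the degree is 4 — a generic line meets the curve in up to 4 points.
Next, from the visible intercepts: it meets the y-axis at y = 0 (among the integer gridlines); the visible x-axis segment lies entirely on the curve.
Finally, assembling these constraints gives the stated polynomial.

y^4 - 2*x*y^2 - 3*y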